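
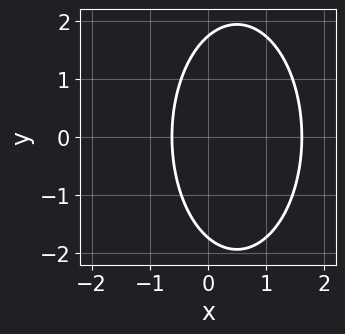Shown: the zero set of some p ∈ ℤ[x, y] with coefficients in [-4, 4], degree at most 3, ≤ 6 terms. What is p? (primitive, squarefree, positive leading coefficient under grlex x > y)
The degree is 2 — the shape is more complex than any degree-1 curve.
Symmetries: mirror symmetry y ↦ −y ⇒ only even powers of y.
The integer polynomial consistent with all of this is the stated p.

3*x^2 + y^2 - 3*x - 3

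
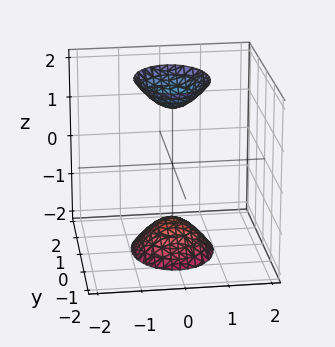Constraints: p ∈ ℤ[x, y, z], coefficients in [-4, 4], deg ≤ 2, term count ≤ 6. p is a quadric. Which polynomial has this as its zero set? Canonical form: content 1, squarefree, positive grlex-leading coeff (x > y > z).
3*x^2 + 2*y^2 - z^2 + 2

The picture has 2 separate pieces. They look like related sheets of one shape, so recover p as a whole.
The degree is 2 — two separate bowl-shaped sheets opening away from each other; a quadric.
Symmetries: mirror symmetry y ↦ −y ⇒ only even powers of y; the x ↦ −x reflection is a symmetry, so x appears only in even powers; the z ↦ −z reflection is a symmetry, so z appears only in even powers.
Checking where it meets the axes: the surface avoids every integer x-axis point in the box; it misses every integer gridline on the y-axis.
Together with the visible shape, these determine p as stated.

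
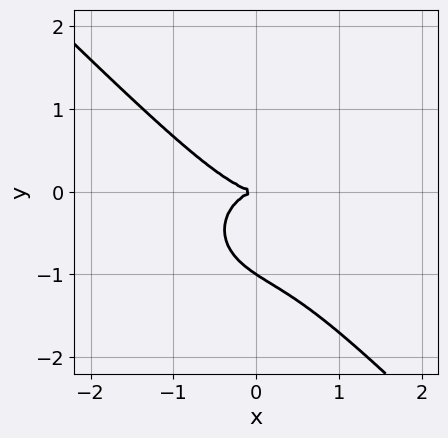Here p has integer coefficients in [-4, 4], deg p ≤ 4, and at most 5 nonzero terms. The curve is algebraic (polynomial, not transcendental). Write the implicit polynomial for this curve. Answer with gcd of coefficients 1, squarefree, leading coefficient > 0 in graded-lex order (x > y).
2*x^3 + x^2*y + 2*x*y^2 + 3*y^3 + 3*y^2

(a) The degree is 3 — no degree-2 curve has this shape.
(b) From the visible intercepts: it meets the x-axis at x = 0 (among the integer gridlines); the y-axis gridline crossings are at y ∈ {-1, 0}.
(c) Putting this together gives p.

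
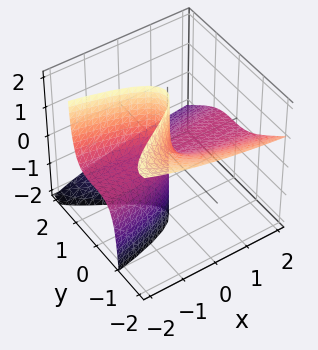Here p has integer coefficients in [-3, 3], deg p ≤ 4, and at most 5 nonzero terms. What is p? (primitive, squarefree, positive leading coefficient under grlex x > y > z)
2*y^3 + 3*y^2*z + 2*x*z

First, the degree is 3 — the shape is more complex than any degree-2 surface.
Then, observable constraints: it meets the y-axis at y = 0 (among the integer gridlines); the visible z-axis segment lies entirely on the surface; every point of the x-axis in the box is on the surface.
Finally, solving for integer coefficients yields p as stated.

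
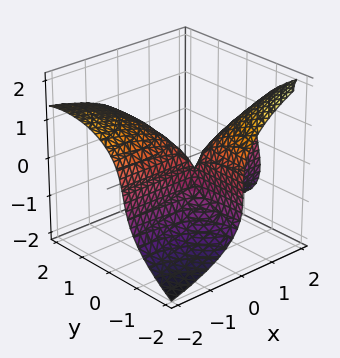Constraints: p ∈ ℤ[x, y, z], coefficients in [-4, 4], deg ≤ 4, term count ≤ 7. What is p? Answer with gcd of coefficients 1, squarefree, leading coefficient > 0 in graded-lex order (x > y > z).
Degree: a generic line meets the surface in up to 3 points, so deg p = 3.
From the visible intercepts: it meets the x-axis at x = 0 (among the integer gridlines); it meets the z-axis at z = 0 (among the integer gridlines); the visible y-axis segment lies entirely on the surface.
Assembling these constraints gives the stated polynomial.

x*y^2 - 2*z^3 - 3*x*y + x*z - 2*x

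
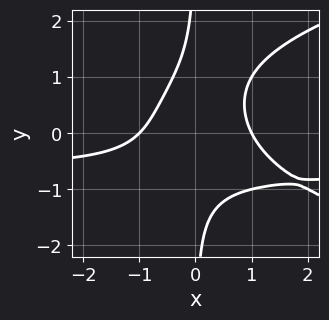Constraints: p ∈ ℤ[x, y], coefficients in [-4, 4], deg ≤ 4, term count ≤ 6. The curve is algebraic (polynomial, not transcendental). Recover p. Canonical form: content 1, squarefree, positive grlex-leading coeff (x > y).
(a) Degree: a generic line meets the curve in up to 4 points, so deg p = 4.
(b) Reading off the gridlines: the x-axis gridline crossings are at x ∈ {-1, 1}; the curve avoids every integer y-axis point in the box.
(c) These observations pin down the coefficients.

2*x*y^3 - 3*x^2*y - 2*x^2 + x*y + 2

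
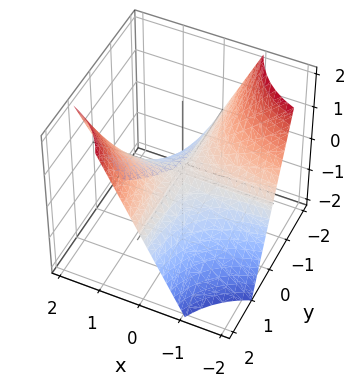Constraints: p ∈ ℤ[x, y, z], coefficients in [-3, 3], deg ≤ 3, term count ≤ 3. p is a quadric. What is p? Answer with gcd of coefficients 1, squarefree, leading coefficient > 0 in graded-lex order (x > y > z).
x*y - z

1. Degree: a hyperbolic paraboloid; a quadric, so deg p = 2.
2. Checking where it meets the axes: every point of the y-axis in the box is on the surface; it meets the z-axis at z = 0 (among the integer gridlines); the visible x-axis segment lies entirely on the surface.
3. These observations pin down the coefficients.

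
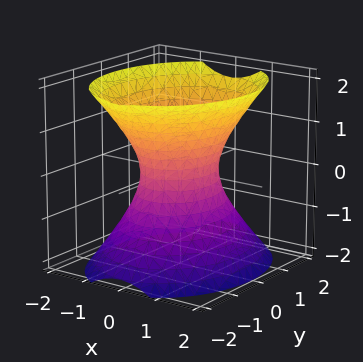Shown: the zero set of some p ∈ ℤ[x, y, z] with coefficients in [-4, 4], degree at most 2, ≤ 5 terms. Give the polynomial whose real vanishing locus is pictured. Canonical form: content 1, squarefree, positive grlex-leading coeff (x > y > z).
deg p = 2.
Symmetries: the x ↦ −x reflection is a symmetry, so x appears only in even powers; the y ↦ −y reflection is a symmetry, so y appears only in even powers; it's symmetric under z → −z, forcing even powers of z.
Against the integer gridlines: it misses every integer gridline on the z-axis; the y-axis gridline crossings are at y ∈ {-1, 1}.
Fitting integer coefficients to these (and the overall shape) gives p.

3*x^2 + 2*y^2 - 2*z^2 - 2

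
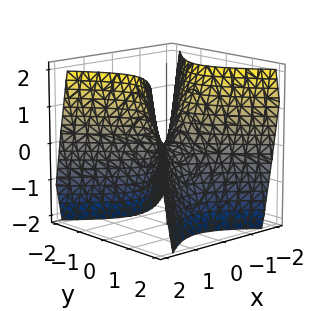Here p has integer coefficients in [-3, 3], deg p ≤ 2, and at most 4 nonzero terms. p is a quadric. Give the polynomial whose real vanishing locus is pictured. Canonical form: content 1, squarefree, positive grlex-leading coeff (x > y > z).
3*x^2 - 3*y^2 - 2*z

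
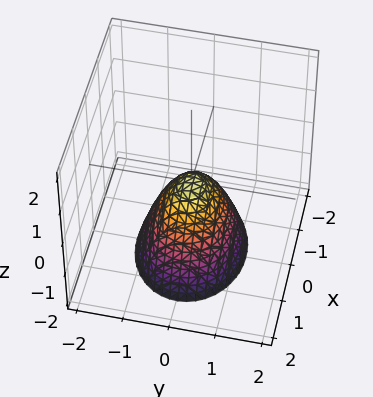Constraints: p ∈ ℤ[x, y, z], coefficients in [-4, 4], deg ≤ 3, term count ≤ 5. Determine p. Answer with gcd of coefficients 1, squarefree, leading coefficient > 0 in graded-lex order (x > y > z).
2*x^2 + 3*y^2 + 2*z

1. deg p = 2.
2. Symmetries: mirror symmetry x ↦ −x ⇒ only even powers of x; the y ↦ −y reflection is a symmetry, so y appears only in even powers.
3. From the visible intercepts: it meets the z-axis at z = 0 (among the integer gridlines); one x-axis crossing is at x = 0; it crosses the y-axis at the gridline y = 0.
4. These observations pin down the coefficients.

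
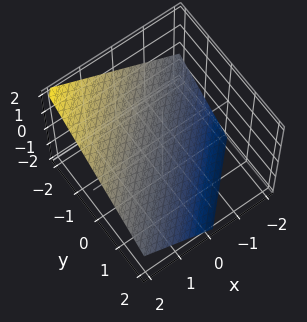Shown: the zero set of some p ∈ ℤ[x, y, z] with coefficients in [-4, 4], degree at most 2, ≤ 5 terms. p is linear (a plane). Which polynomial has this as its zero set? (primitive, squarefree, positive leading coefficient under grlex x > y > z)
1. deg p = 1.
2. Checking where it meets the axes: it crosses the y-axis at the gridline y = -1; it crosses the x-axis at the gridline x = 1.
3. Fitting integer coefficients to these (and the overall shape) gives p.

2*x - 2*y - 3*z - 2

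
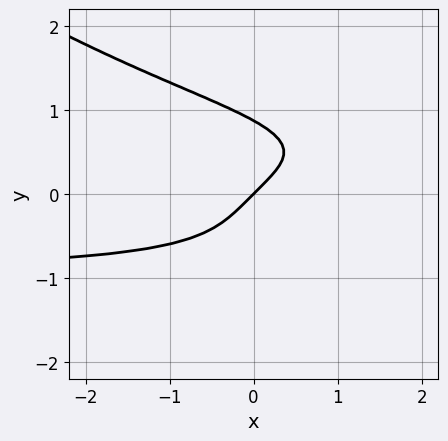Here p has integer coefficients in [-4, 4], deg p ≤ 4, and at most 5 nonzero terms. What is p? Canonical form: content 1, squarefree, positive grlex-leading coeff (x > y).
First, degree: a generic line meets the curve in up to 4 points, so deg p = 4.
Then, checking where it meets the axes: one y-axis crossing is at y = 0; one x-axis crossing is at x = 0.
Finally, solving for integer coefficients yields p as stated.

2*x*y^3 + 3*y^4 + 2*x - 2*y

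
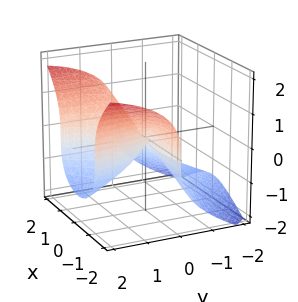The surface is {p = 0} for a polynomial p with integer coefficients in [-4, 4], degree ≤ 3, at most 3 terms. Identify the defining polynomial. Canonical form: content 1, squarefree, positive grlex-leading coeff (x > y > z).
3*x^2*y - 3*z^3 - 2*y^2

(a) Degree: the shape is more complex than any degree-2 surface, so deg p = 3.
(b) Against the integer gridlines: one z-axis crossing is at z = 0; every point of the x-axis in the box is on the surface.
(c) Solving for integer coefficients yields p as stated.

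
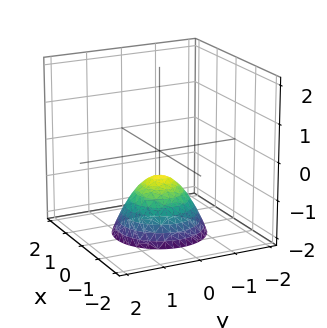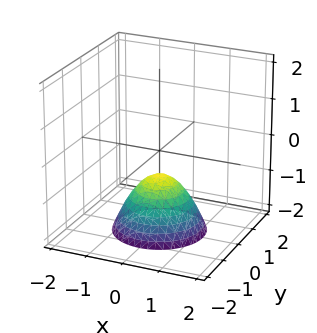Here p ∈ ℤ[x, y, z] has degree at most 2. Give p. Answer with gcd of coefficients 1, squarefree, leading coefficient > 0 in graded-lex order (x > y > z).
First, deg p = 2. The shape is more complex than any degree-1 surface.
Then, by symmetry, the surface is invariant under rotation about z: p = q(x² + y², z).
Then, from the axis intercepts and sections: a circular section at z = -1 has radius between 0 and 1; it misses every integer gridline on the y-axis; no x-intercept at any integer in the box.
Finally, together with the visible shape, these determine p as stated.

3*x^2 + 3*y^2 + 3*z + 2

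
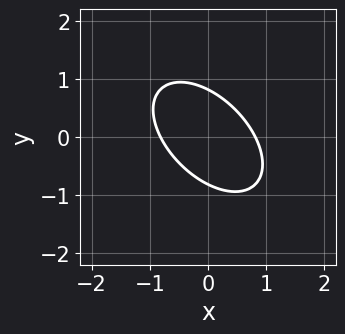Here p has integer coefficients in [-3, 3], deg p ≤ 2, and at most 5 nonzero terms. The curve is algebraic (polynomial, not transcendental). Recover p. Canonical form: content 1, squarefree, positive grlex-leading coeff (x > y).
3*x^2 + 3*x*y + 3*y^2 - 2

First, the degree is 2 — a generic line meets the curve in up to 2 points.
Finally, putting this together gives p.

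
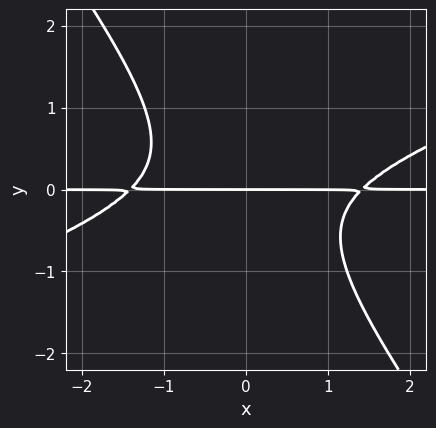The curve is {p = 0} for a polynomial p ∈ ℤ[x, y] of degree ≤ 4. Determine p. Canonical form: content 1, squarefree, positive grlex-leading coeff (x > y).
(a) Degree: no degree-2 curve has this shape, so deg p = 3.
(b) Against the integer gridlines: one y-axis crossing is at y = 0; the visible x-axis segment lies entirely on the curve.
(c) Assembling these constraints gives the stated polynomial.

x^2*y - 2*x*y^2 - 2*y^3 - 2*y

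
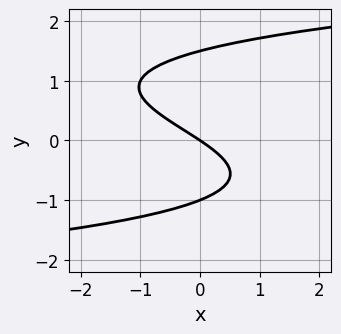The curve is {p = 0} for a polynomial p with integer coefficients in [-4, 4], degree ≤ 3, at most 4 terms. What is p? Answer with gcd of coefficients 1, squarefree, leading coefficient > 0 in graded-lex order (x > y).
deg p = 3. The shape is more complex than any degree-2 curve.
Observable constraints: one x-axis crossing is at x = 0; among the integer gridlines, it crosses the y-axis at y ∈ {-1, 0}.
Together with the visible shape, these determine p as stated.

2*y^3 - y^2 - 2*x - 3*y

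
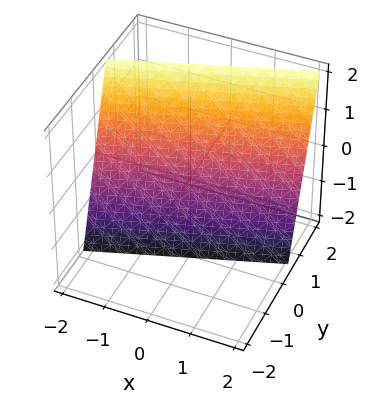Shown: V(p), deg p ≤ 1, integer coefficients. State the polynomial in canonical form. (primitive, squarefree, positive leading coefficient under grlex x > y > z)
x - 3*y + z + 2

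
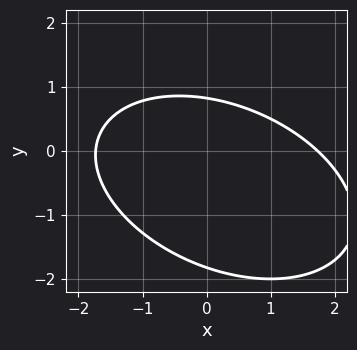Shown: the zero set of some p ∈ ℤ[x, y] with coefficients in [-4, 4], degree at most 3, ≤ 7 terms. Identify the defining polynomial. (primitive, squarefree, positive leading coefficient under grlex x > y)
x^2 + x*y + 2*y^2 + 2*y - 3

(a) The degree is 2 — the shape is more complex than any degree-1 curve.
(b) Solving for integer coefficients yields p as stated.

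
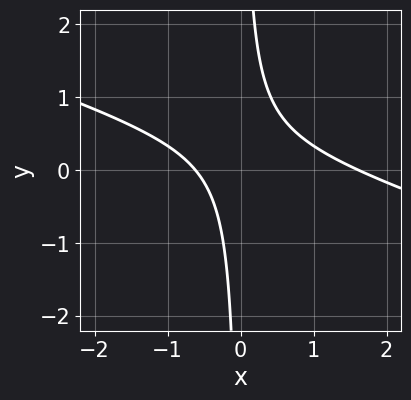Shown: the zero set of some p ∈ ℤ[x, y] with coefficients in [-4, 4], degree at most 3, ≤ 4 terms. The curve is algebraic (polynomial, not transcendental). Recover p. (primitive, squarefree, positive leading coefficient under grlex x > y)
x^2 + 3*x*y - x - 1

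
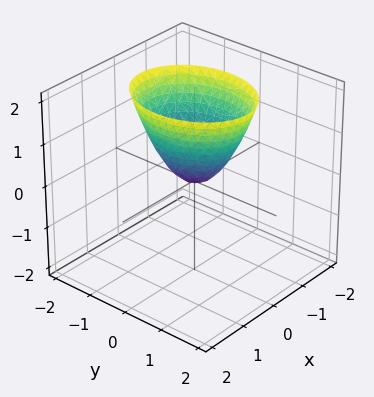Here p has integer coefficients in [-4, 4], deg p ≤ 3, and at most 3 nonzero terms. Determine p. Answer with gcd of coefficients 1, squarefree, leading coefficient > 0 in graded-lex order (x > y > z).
The degree is 2 — a paraboloid; a quadric.
Symmetries: mirror symmetry x ↦ −x ⇒ only even powers of x; the y ↦ −y reflection is a symmetry, so y appears only in even powers.
From the axis intercepts and sections: it crosses the x-axis at the gridline x = 0; it meets the y-axis at y = 0 (among the integer gridlines); one z-axis crossing is at z = 0.
Solving for integer coefficients yields p as stated.

3*x^2 + 2*y^2 - 2*z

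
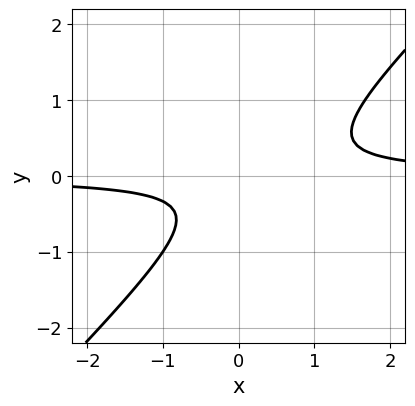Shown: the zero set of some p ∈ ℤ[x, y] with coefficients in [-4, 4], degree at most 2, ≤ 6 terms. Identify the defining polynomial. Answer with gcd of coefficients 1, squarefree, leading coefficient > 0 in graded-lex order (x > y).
3*x*y - 3*y^2 - y - 1

(a) deg p = 2. The shape is more complex than any degree-1 curve.
(b) From the visible intercepts: it misses every integer gridline on the x-axis; no y-intercept at any integer in the box.
(c) These observations pin down the coefficients.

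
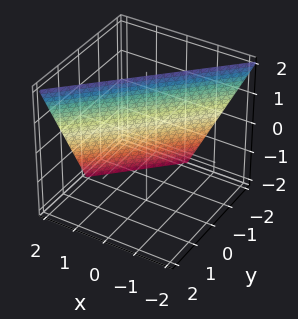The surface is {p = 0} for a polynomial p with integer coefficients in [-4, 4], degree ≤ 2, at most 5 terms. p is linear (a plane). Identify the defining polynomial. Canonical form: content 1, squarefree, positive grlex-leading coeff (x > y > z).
2*x - 2*y + z - 2

The degree is 1 — every cross-section is a straight line — this is a plane.
Against the integer gridlines: it crosses the z-axis at the gridline z = 2; it meets the y-axis at y = -1 (among the integer gridlines); it crosses the x-axis at the gridline x = 1.
Fitting integer coefficients to these (and the overall shape) gives p.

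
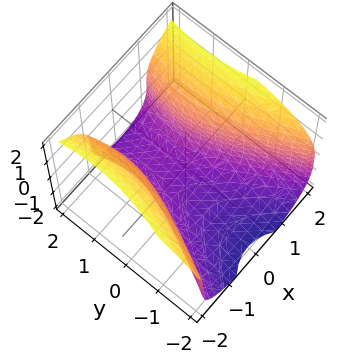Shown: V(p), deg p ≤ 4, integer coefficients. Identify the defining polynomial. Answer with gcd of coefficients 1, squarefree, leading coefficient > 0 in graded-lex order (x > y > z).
z^3 - 3*x^2 + y^2 - 2*y + 3

deg p = 3. The shape is more complex than any degree-2 surface.
Against the integer gridlines: the x-axis gridline crossings are at x ∈ {-1, 1}; it misses every integer gridline on the y-axis.
Together with the visible shape, these determine p as stated.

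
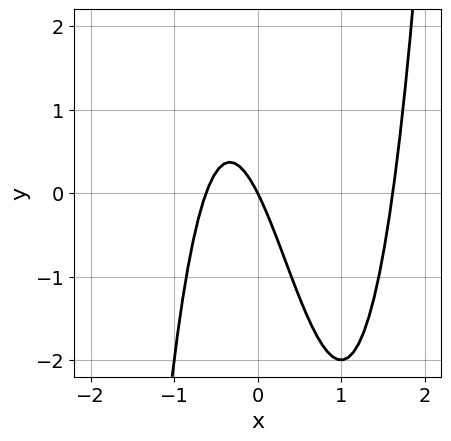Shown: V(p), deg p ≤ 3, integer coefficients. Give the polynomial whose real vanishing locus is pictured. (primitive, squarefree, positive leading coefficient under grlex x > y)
2*x^3 - 2*x^2 - 2*x - y

(a) Degree: a generic line meets the curve in up to 3 points, so deg p = 3.
(b) Reading off the gridlines: it meets the x-axis at x = 0 (among the integer gridlines); it crosses the y-axis at the gridline y = 0.
(c) Together with the visible shape, these determine p as stated.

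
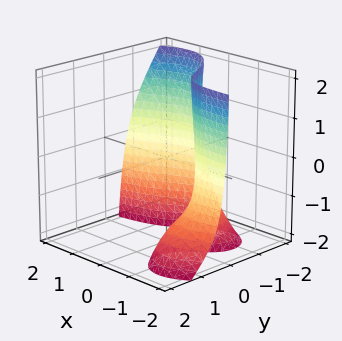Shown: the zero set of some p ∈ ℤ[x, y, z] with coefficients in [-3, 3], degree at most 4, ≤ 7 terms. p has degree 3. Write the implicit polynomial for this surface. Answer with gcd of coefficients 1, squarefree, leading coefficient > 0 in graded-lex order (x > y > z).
2*x^2*y - 2*x*y*z + y^3 + 2*x + 2

(a) Degree: a generic line meets the surface in up to 3 points, so deg p = 3.
(b) Reading off the gridlines: the surface avoids every integer z-axis point in the box; it meets the x-axis at x = -1 (among the integer gridlines).
(c) Assembling these constraints gives the stated polynomial.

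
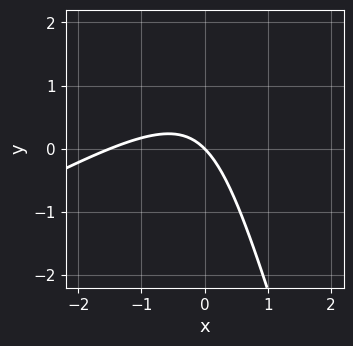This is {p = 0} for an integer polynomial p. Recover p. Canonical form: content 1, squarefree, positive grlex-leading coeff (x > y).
1. The degree is 2 — the shape is more complex than any degree-1 curve.
2. Observable constraints: it meets the x-axis at x = 0 (among the integer gridlines); one y-axis crossing is at y = 0.
3. Putting this together gives p.

2*x^2 - 3*x*y - y^2 + 3*x + 3*y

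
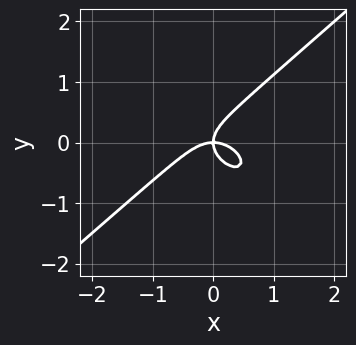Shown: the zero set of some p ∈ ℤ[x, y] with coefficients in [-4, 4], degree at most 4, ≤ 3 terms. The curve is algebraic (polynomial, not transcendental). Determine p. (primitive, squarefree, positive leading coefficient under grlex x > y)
2*x^3 - 3*y^3 + 2*x*y

First, deg p = 3. No degree-2 curve has this shape.
Then, from the axis intercepts and sections: it crosses the x-axis at the gridline x = 0; it crosses the y-axis at the gridline y = 0.
Finally, assembling these constraints gives the stated polynomial.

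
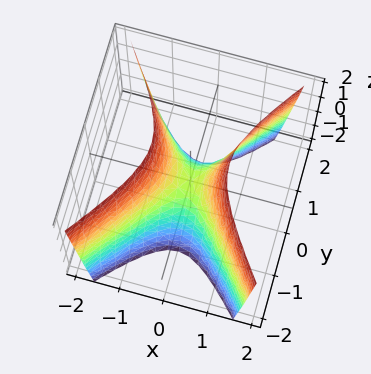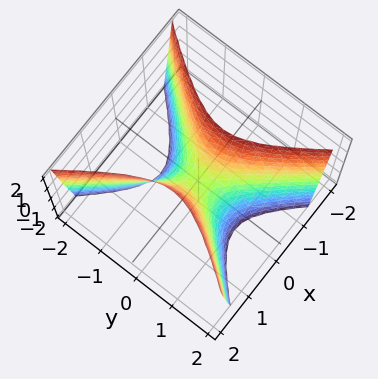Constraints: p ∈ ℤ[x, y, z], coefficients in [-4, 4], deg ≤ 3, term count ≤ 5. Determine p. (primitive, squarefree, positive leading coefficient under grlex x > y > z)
1. The degree is 2 — a hyperbolic paraboloid; a quadric.
2. Symmetries: it's symmetric under y → −y, forcing even powers of y; the x ↦ −x reflection is a symmetry, so x appears only in even powers.
3. From the axis intercepts and sections: one x-axis crossing is at x = 0; it crosses the z-axis at the gridline z = 0; it meets the y-axis at y = 0 (among the integer gridlines).
4. Assembling these constraints gives the stated polynomial.

3*x^2 - 2*y^2 - z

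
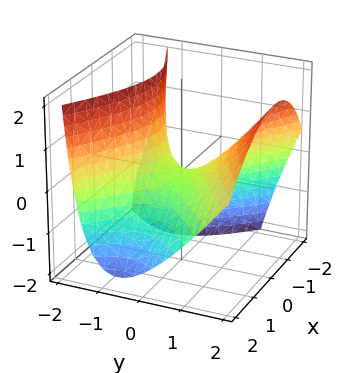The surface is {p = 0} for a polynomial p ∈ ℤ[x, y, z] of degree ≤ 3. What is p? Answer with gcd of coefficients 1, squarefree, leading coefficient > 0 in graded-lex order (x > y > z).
2*x^2 + x*z - 3*y^2 + 2*y*z + 3*z

First, degree: a generic line meets the surface in up to 2 points, so deg p = 2.
Then, reading off the gridlines: it crosses the y-axis at the gridline y = 0; it meets the z-axis at z = 0 (among the integer gridlines); it meets the x-axis at x = 0 (among the integer gridlines).
Finally, the integer polynomial consistent with all of this is the stated p.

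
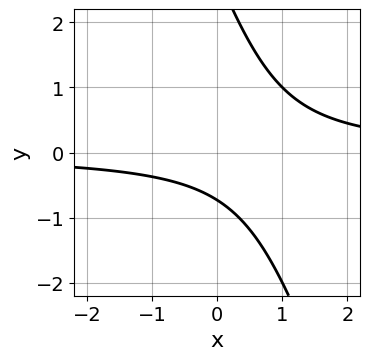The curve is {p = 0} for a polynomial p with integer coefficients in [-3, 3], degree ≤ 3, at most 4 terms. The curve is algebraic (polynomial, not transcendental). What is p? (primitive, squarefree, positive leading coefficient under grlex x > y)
3*x*y + y^2 - 2*y - 2

First, degree: no degree-1 curve has this shape, so deg p = 2.
Next, from the visible intercepts: it misses every integer gridline on the x-axis.
Finally, the integer polynomial consistent with all of this is the stated p.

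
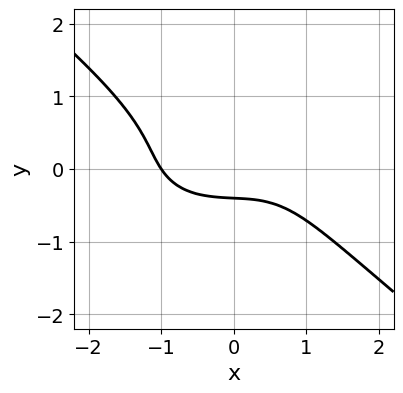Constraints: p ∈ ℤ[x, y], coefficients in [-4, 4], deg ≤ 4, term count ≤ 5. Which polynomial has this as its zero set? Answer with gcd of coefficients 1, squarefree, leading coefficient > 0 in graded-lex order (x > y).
1. Degree: the shape is more complex than any degree-2 curve, so deg p = 3.
2. Against the integer gridlines: it crosses the x-axis at the gridline x = -1.
3. Fitting integer coefficients to these (and the overall shape) gives p.

x^3 + x*y^2 + 3*y^3 + 2*y + 1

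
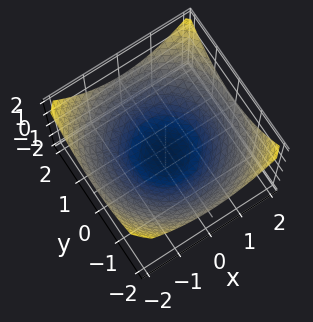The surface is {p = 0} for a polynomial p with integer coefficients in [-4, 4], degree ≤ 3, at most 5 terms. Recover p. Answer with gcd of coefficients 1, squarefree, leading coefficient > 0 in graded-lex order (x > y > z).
x^2 + y^2 - 3*z - 2

(a) The degree is 2 — a generic line meets the surface in up to 2 points.
(b) By symmetry, the z-axis is an axis of rotation, so x and y enter only as x² + y².
(c) Reading off the gridlines: a circular section at z = 0 has radius between 1 and 2.
(d) The integer polynomial consistent with all of this is the stated p.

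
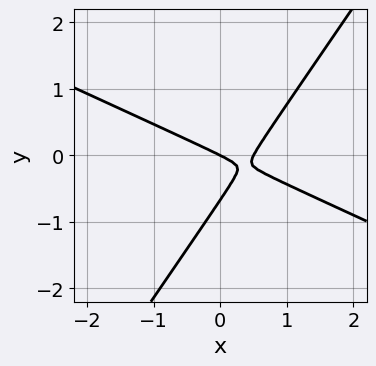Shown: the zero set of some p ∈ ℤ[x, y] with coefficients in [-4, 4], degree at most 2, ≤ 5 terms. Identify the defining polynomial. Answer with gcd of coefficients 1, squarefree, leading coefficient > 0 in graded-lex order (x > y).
Degree: the shape is more complex than any degree-1 curve, so deg p = 2.
From the visible intercepts: it crosses the x-axis at the gridline x = 0; one y-axis crossing is at y = 0.
Putting this together gives p.

2*x^2 + 3*x*y - 3*y^2 - x - 2*y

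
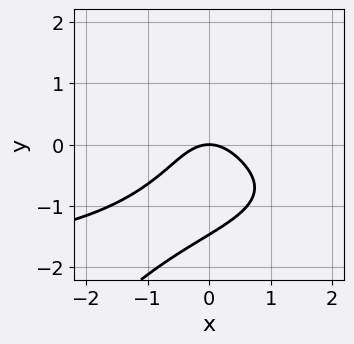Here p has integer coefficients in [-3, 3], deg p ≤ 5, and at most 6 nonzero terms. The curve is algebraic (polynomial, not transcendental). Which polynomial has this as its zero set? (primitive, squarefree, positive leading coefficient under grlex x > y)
x*y^3 - y^4 - y^3 - x^2 - y

The degree is 4 — a generic line meets the curve in up to 4 points.
Against the integer gridlines: one x-axis crossing is at x = 0; it crosses the y-axis at the gridline y = 0.
The integer polynomial consistent with all of this is the stated p.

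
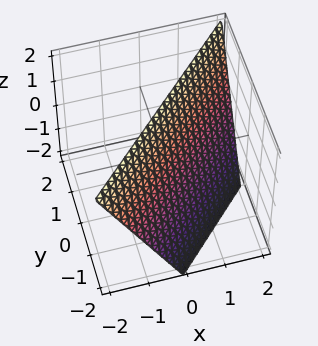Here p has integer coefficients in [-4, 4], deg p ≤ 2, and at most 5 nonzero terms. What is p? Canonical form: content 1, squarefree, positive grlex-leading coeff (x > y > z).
The degree is 1 — the surface is flat (a plane).
Against the integer gridlines: it crosses the x-axis at the gridline x = 1; one y-axis crossing is at y = -1; it meets the z-axis at z = 2 (among the integer gridlines).
These observations pin down the coefficients.

2*x - 2*y + z - 2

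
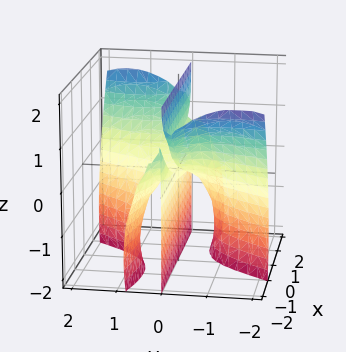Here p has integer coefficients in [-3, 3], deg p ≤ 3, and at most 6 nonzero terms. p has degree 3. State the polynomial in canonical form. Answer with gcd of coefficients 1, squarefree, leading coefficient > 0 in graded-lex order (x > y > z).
x^2*y + 3*x*y^2 - 2*y^3 - y*z^2 - 3*y*z

First, degree: a generic line meets the surface in up to 3 points, so deg p = 3.
Next, from the axis intercepts and sections: every point of the x-axis in the box is on the surface; it meets the y-axis at y = 0 (among the integer gridlines); every point of the z-axis in the box is on the surface.
Finally, assembling these constraints gives the stated polynomial.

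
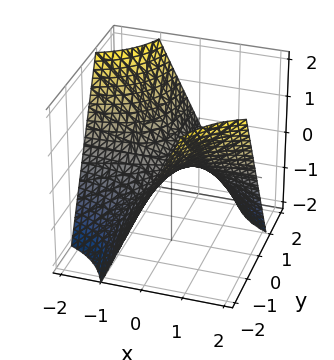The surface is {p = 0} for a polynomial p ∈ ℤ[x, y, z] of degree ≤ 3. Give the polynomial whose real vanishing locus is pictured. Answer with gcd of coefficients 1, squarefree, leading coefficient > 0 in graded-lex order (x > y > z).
1. deg p = 2. A hyperbolic paraboloid; a quadric.
2. Observable constraints: it meets the z-axis at z = 0 (among the integer gridlines); every point of the x-axis in the box is on the surface; the visible y-axis segment lies entirely on the surface.
3. Together with the visible shape, these determine p as stated.

x*y + z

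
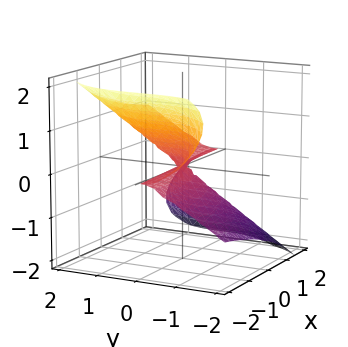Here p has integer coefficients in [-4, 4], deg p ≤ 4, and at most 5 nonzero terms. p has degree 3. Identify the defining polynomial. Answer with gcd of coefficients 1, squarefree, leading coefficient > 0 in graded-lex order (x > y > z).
(a) Degree: no degree-2 surface has this shape, so deg p = 3.
(b) Reading off the gridlines: one y-axis crossing is at y = 0; every point of the x-axis in the box is on the surface.
(c) Matching integer coefficients to the picture gives p.

3*x*z^2 - y^3 + 3*z^3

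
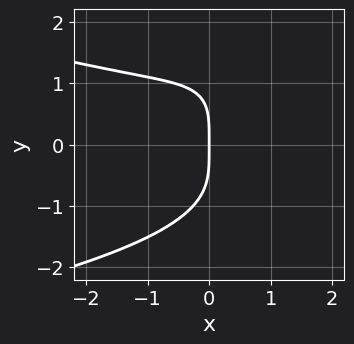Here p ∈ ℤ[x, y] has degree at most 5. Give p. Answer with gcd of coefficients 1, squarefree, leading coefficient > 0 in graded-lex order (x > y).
(a) Degree: a generic line meets the curve in up to 4 points, so deg p = 4.
(b) Checking where it meets the axes: it meets the x-axis at x = 0 (among the integer gridlines); it crosses the y-axis at the gridline y = 0.
(c) Assembling these constraints gives the stated polynomial.

x^2*y^2 - x*y^3 + y^4 + x^3 + 3*x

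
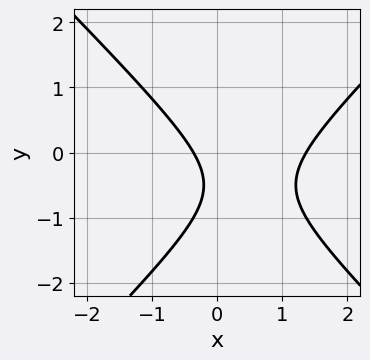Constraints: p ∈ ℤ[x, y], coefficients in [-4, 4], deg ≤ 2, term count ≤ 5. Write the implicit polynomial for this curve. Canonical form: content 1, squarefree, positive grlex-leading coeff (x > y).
2*x^2 - 2*y^2 - 2*x - 2*y - 1

deg p = 2.
From the axis intercepts and sections: the curve avoids every integer y-axis point in the box.
Together with the visible shape, these determine p as stated.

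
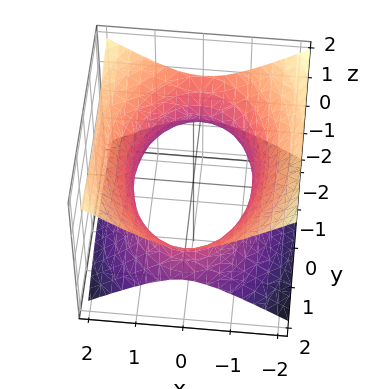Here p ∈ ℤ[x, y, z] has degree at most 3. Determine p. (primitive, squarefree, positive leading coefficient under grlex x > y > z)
1. The degree is 2 — one connected sheet with a waist; a quadric.
2. Symmetries: the x ↦ −x reflection is a symmetry, so x appears only in even powers; it's symmetric under z → −z, forcing even powers of z; mirror symmetry y ↦ −y ⇒ only even powers of y.
3. From the visible intercepts: it misses every integer gridline on the z-axis.
4. Assembling these constraints gives the stated polynomial.

2*x^2 + y^2 - 3*z^2 - 3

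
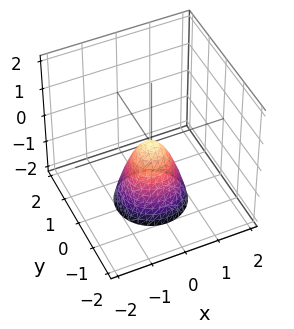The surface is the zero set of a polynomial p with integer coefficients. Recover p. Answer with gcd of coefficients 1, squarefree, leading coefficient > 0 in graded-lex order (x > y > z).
2*x^2 + 2*y^2 + z

First, the degree is 2 — a paraboloid; a quadric.
Then, by symmetry, the surface is invariant under rotation about z: p = q(x² + y², z).
Then, observable constraints: one z-axis crossing is at z = 0; it meets the x-axis at x = 0 (among the integer gridlines); it crosses the y-axis at the gridline y = 0; a circular section at z = -2 has radius exactly 1.
Finally, fitting integer coefficients to these (and the overall shape) gives p.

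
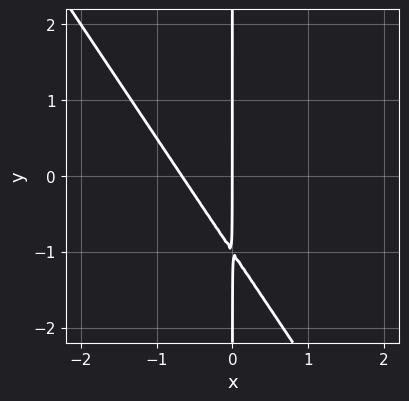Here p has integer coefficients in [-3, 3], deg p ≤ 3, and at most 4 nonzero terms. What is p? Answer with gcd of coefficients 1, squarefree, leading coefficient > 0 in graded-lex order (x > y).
3*x^2 + 2*x*y + 2*x

1. deg p = 2. No degree-1 curve has this shape.
2. Against the integer gridlines: the visible y-axis segment lies entirely on the curve; it meets the x-axis at x = 0 (among the integer gridlines).
3. Together with the visible shape, these determine p as stated.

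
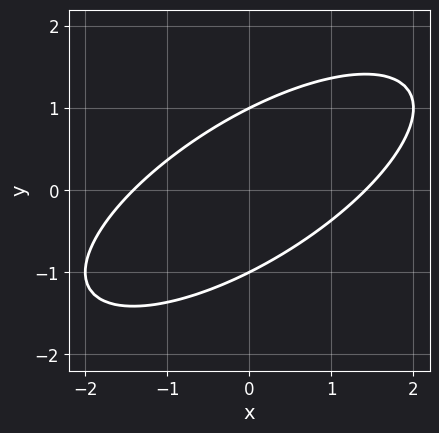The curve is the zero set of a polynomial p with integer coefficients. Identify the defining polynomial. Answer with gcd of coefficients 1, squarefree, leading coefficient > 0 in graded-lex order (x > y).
1. The degree is 2 — a generic line meets the curve in up to 2 points.
2. Reading off the gridlines: among the integer gridlines, it crosses the y-axis at y ∈ {-1, 1}.
3. Fitting integer coefficients to these (and the overall shape) gives p.

x^2 - 2*x*y + 2*y^2 - 2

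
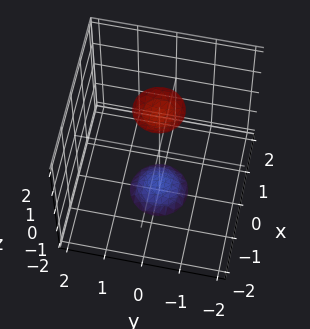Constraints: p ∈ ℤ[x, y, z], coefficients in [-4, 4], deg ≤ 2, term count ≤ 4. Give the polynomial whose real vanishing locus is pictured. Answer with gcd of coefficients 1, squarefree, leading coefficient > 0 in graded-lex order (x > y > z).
1. There are 2 components. Treating them together as one polynomial.
2. deg p = 2. No degree-1 surface has this shape.
3. Symmetry: the z-axis is an axis of rotation, so x and y enter only as x² + y².
4. Reading off the gridlines: a circular section at z = -2 has radius between 0 and 1; no x-intercept at any integer in the box.
5. Together with the visible shape, these determine p as stated.

3*x^2 + 3*y^2 - z^2 + 3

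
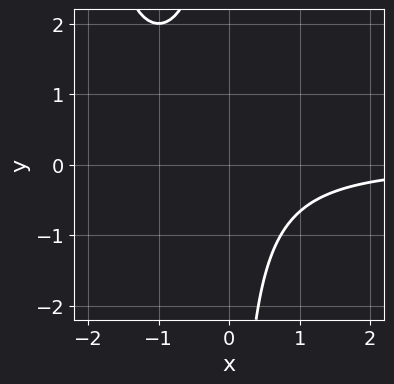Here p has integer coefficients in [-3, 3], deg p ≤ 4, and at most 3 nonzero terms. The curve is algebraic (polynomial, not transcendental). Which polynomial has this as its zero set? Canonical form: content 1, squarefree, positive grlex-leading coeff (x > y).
x^2*y + 2*x*y + 2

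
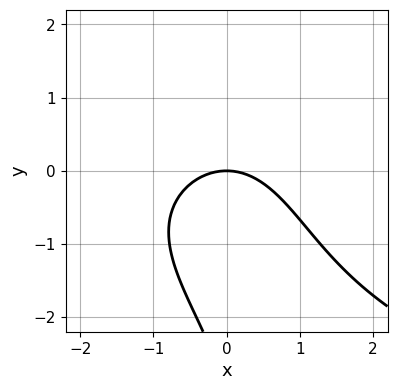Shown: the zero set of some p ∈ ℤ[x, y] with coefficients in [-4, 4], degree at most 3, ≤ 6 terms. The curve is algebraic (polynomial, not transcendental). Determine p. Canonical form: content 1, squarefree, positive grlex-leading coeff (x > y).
First, deg p = 3. No degree-2 curve has this shape.
Then, from the visible intercepts: it meets the y-axis at y = 0 (among the integer gridlines); it meets the x-axis at x = 0 (among the integer gridlines).
Finally, together with the visible shape, these determine p as stated.

x*y^2 - 2*x^2 - y^2 - 3*y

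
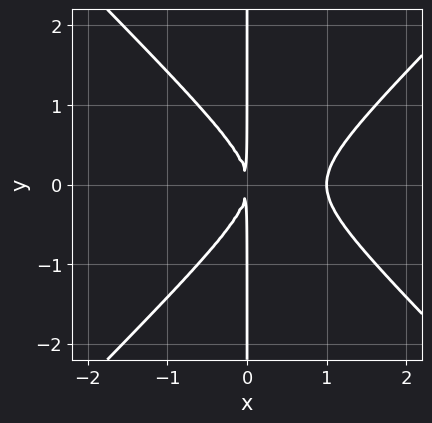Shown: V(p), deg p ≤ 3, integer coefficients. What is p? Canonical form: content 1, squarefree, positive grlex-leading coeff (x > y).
First, the degree is 3 — a generic line meets the curve in up to 3 points.
Then, symmetries: it's symmetric under y → −y, forcing even powers of y.
Next, observable constraints: the visible y-axis segment lies entirely on the curve; it meets the x-axis at x = 1 (among the integer gridlines).
Finally, solving for integer coefficients yields p as stated.

x^3 - x*y^2 - x^2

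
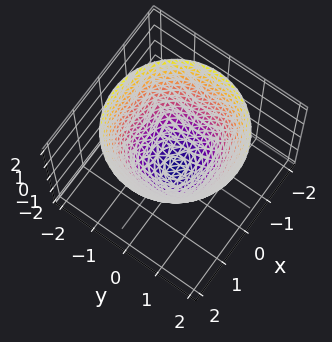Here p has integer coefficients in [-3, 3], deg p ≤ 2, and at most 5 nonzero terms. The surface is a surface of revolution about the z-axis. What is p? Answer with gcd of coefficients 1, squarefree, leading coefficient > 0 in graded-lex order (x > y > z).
First, deg p = 2. The shape is more complex than any degree-1 surface.
Next, symmetries: rotational symmetry about the z-axis ⇒ p depends on x, y only through x² + y².
Then, checking where it meets the axes: one z-axis crossing is at z = -1; the x-axis gridline crossings are at x ∈ {-1, 1}; the y-axis gridline crossings are at y ∈ {-1, 1}; a circular section at z = 0 has radius exactly 1.
Finally, the integer polynomial consistent with all of this is the stated p.

x^2 + y^2 - z - 1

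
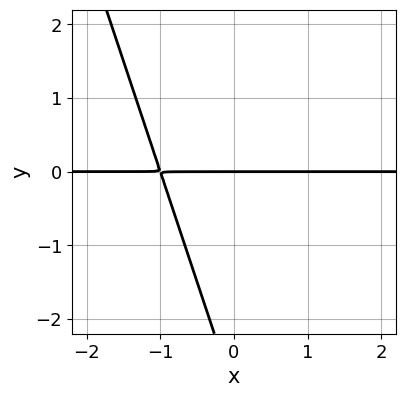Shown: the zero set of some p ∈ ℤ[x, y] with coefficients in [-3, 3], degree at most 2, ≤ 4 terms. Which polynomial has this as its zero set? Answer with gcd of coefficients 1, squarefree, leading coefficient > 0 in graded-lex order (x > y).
3*x*y + y^2 + 3*y

The degree is 2 — no degree-1 curve has this shape.
From the visible intercepts: one y-axis crossing is at y = 0; the visible x-axis segment lies entirely on the curve.
Solving for integer coefficients yields p as stated.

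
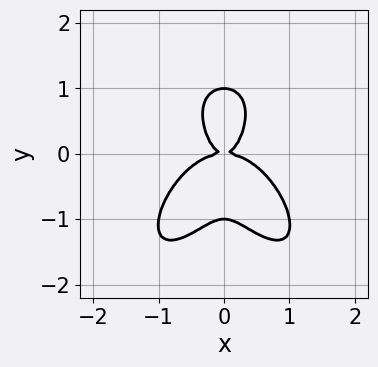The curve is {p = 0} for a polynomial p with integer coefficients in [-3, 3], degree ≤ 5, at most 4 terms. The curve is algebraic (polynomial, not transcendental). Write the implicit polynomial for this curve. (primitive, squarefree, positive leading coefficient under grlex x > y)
The degree is 4 — the shape is more complex than any degree-3 curve.
Symmetries: the x ↦ −x reflection is a symmetry, so x appears only in even powers.
From the axis intercepts and sections: the y-axis gridline crossings are at y ∈ {-1, 0, 1}; one x-axis crossing is at x = 0.
Assembling these constraints gives the stated polynomial.

3*x^4 + y^4 + 3*x^2*y - y^2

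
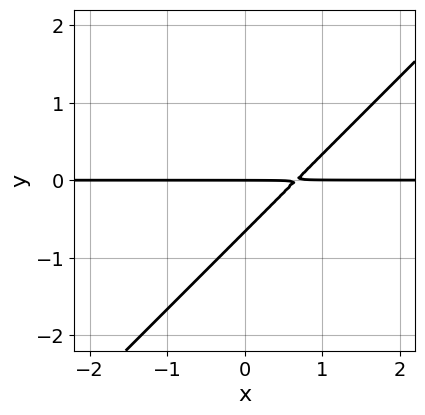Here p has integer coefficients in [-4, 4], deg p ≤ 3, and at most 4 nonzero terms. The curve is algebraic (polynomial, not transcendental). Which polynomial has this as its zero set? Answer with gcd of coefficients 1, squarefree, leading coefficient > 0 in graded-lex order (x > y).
3*x*y - 3*y^2 - 2*y

1. Degree: a generic line meets the curve in up to 2 points, so deg p = 2.
2. Checking where it meets the axes: one y-axis crossing is at y = 0; the visible x-axis segment lies entirely on the curve.
3. Putting this together gives p.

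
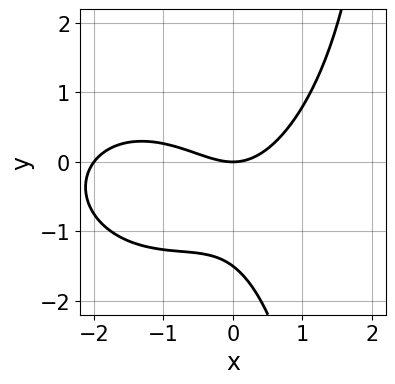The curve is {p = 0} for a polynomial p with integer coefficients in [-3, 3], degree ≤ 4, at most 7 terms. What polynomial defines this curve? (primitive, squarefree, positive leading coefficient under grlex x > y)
deg p = 3.
From the axis intercepts and sections: among the integer gridlines, it crosses the x-axis at x ∈ {-2, 0}; one y-axis crossing is at y = 0.
Solving for integer coefficients yields p as stated.

x^3 + x*y^2 + 2*x^2 - 2*y^2 - 3*y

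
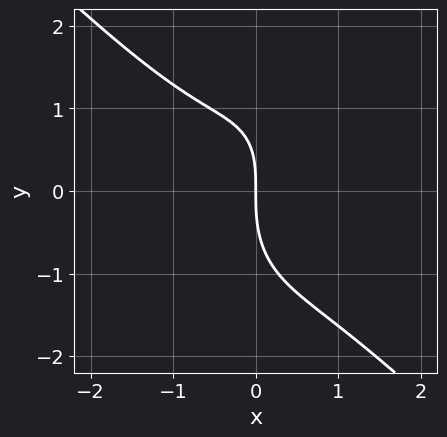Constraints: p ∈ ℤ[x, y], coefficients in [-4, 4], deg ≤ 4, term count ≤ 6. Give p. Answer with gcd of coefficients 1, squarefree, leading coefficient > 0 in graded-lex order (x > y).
(a) deg p = 3.
(b) Against the integer gridlines: one x-axis crossing is at x = 0; it meets the y-axis at y = 0 (among the integer gridlines).
(c) Assembling these constraints gives the stated polynomial.

3*x^3 + 2*x^2*y + y^3 - x*y + 3*x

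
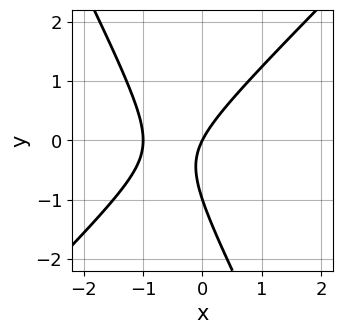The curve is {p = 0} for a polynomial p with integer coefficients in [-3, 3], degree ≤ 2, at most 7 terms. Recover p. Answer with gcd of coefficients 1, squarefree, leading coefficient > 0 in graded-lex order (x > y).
(a) deg p = 2.
(b) Against the integer gridlines: among the integer gridlines, it crosses the x-axis at x ∈ {-1, 0}; among the integer gridlines, it crosses the y-axis at y ∈ {-1, 0}.
(c) Solving for integer coefficients yields p as stated.

2*x^2 - x*y - y^2 + 2*x - y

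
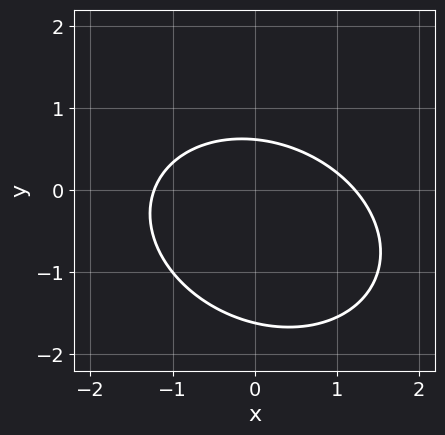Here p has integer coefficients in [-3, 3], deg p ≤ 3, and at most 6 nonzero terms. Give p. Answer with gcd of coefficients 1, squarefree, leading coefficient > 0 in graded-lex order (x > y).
2*x^2 + x*y + 3*y^2 + 3*y - 3

1. The degree is 2 — a generic line meets the curve in up to 2 points.
2. Matching integer coefficients to the picture gives p.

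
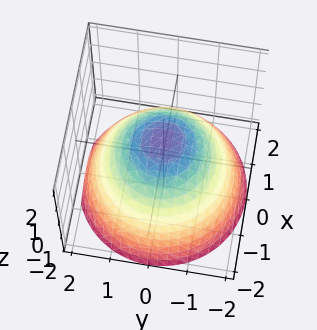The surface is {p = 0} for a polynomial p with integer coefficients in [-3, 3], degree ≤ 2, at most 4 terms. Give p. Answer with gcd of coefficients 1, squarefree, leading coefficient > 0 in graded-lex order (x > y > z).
2*x^2 + 2*y^2 + 3*z - 3

(a) deg p = 2.
(b) By symmetry, the surface is invariant under rotation about z: p = q(x² + y², z).
(c) Reading off the gridlines: a circular section at z = -1 has radius between 1 and 2; it crosses the z-axis at the gridline z = 1.
(d) These observations pin down the coefficients.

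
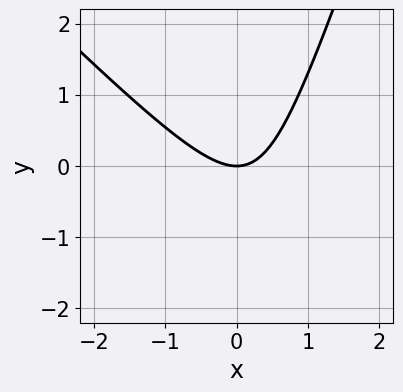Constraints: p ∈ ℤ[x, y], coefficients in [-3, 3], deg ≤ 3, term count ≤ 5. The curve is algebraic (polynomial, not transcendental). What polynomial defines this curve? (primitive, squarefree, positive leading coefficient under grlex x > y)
(a) The degree is 2 — no degree-1 curve has this shape.
(b) Checking where it meets the axes: it crosses the y-axis at the gridline y = 0; one x-axis crossing is at x = 0.
(c) Solving for integer coefficients yields p as stated.

3*x^2 + 2*x*y - y^2 - 3*y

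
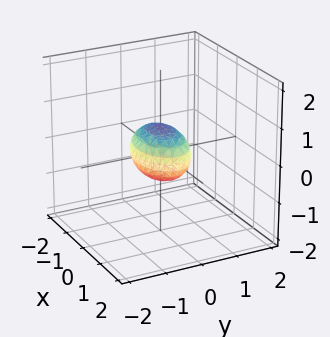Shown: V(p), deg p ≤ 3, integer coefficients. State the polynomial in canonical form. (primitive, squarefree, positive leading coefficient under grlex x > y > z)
x^2 + 2*y^2 + 2*z^2 - 1

First, the degree is 2 — bounded and convex; a quadric.
Next, symmetries: it's symmetric under x → −x, forcing even powers of x; mirror symmetry y ↦ −y ⇒ only even powers of y; mirror symmetry z ↦ −z ⇒ only even powers of z.
Then, observable constraints: among the integer gridlines, it crosses the x-axis at x ∈ {-1, 1}.
Finally, putting this together gives p.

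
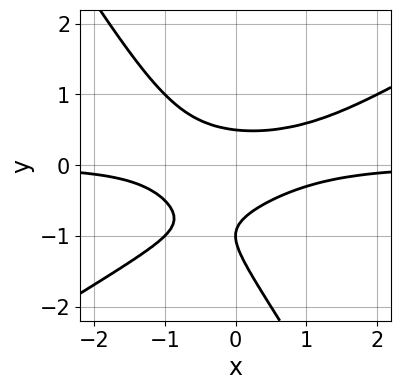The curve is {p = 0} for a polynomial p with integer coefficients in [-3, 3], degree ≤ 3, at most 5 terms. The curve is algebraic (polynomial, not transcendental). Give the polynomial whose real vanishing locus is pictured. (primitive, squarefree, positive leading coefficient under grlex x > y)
1. Degree: the shape is more complex than any degree-2 curve, so deg p = 3.
2. Checking where it meets the axes: no x-intercept at any integer in the box; it meets the y-axis at y = -1 (among the integer gridlines).
3. Matching integer coefficients to the picture gives p.

2*x^2*y - 2*x*y^2 - 2*y^3 - 3*y^2 + 1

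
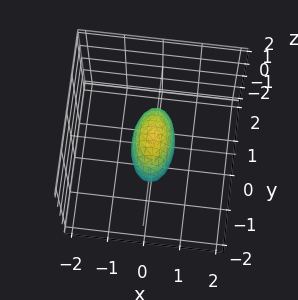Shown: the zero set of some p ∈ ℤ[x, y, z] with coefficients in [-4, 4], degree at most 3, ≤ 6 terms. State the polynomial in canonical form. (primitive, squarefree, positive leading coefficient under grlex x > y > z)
3*x^2 + y^2 + z^2 - 1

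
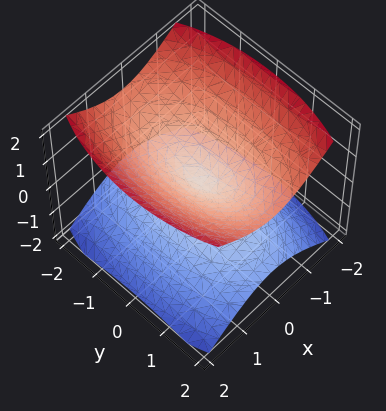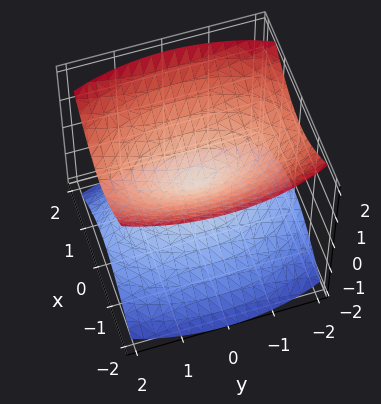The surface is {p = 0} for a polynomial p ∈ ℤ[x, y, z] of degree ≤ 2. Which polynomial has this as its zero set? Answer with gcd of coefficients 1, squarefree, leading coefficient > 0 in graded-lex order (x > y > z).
(a) The picture has 2 separate pieces. Treating them together as one polynomial.
(b) The degree is 2 — a double cone through the origin; a quadric.
(c) Symmetries: mirror symmetry x ↦ −x ⇒ only even powers of x; the z ↦ −z reflection is a symmetry, so z appears only in even powers; the y ↦ −y reflection is a symmetry, so y appears only in even powers.
(d) From the visible intercepts: it meets the y-axis at y = 0 (among the integer gridlines); it meets the z-axis at z = 0 (among the integer gridlines); it crosses the x-axis at the gridline x = 0.
(e) These observations pin down the coefficients.

3*x^2 + y^2 - 3*z^2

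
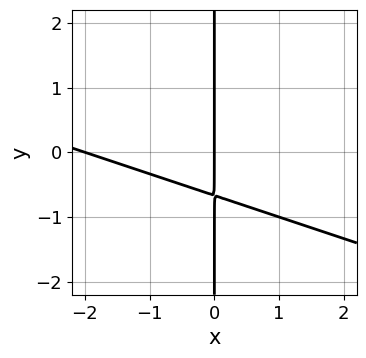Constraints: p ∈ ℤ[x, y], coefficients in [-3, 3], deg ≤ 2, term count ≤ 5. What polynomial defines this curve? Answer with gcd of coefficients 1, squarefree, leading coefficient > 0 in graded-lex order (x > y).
x^2 + 3*x*y + 2*x

First, the degree is 2 — the shape is more complex than any degree-1 curve.
Next, observable constraints: among the integer gridlines, it crosses the x-axis at x ∈ {-2, 0}; the visible y-axis segment lies entirely on the curve.
Finally, together with the visible shape, these determine p as stated.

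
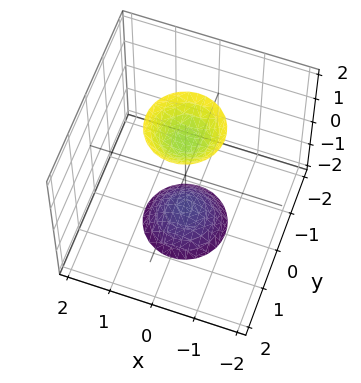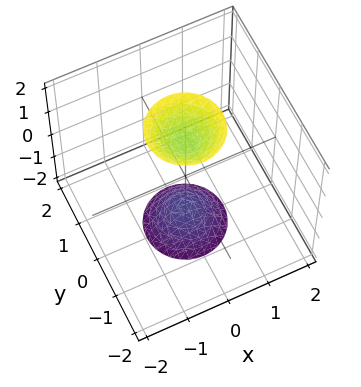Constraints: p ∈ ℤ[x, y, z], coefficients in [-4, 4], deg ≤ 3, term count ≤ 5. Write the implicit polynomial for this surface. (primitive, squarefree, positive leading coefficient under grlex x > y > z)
1. The picture has 2 separate pieces. They look like related sheets of one shape, so recover p as a whole.
2. Degree: two sheets facing apart; a quadric, so deg p = 2.
3. Symmetries: rotational symmetry about the z-axis ⇒ p depends on x, y only through x² + y²; mirror symmetry z ↦ −z ⇒ only even powers of z.
4. Observable constraints: it misses every integer gridline on the x-axis; a circular section at z = -2 has radius between 0 and 1; the surface avoids every integer y-axis point in the box.
5. Matching integer coefficients to the picture gives p.

3*x^2 + 3*y^2 - z^2 + 2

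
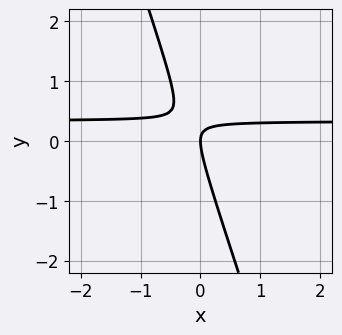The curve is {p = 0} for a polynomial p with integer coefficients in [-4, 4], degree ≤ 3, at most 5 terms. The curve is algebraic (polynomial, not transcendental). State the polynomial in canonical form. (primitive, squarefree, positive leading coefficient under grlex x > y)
3*x*y + y^2 - x

(a) The degree is 2 — the shape is more complex than any degree-1 curve.
(b) From the axis intercepts and sections: one x-axis crossing is at x = 0; it crosses the y-axis at the gridline y = 0.
(c) Fitting integer coefficients to these (and the overall shape) gives p.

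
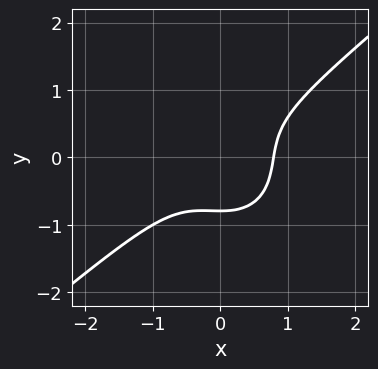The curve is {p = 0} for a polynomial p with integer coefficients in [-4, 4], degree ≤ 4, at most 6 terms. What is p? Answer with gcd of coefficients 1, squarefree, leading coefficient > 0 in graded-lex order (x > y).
1. The degree is 3 — no degree-2 curve has this shape.
2. Putting this together gives p.

2*x^3 - x^2*y - 2*y^3 - 1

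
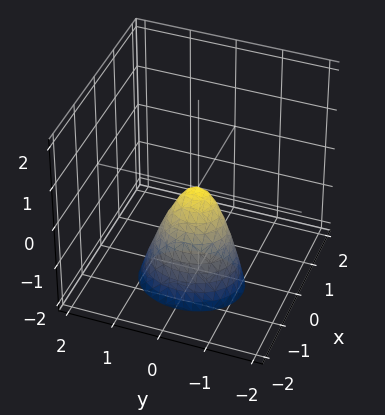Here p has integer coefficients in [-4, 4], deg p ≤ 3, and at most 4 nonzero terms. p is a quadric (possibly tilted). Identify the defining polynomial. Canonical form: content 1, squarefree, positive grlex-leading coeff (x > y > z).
3*x^2 - x*z + 2*y^2 + z

Degree: a generic line meets the surface in up to 2 points, so deg p = 2.
From the axis intercepts and sections: it meets the x-axis at x = 0 (among the integer gridlines); it meets the z-axis at z = 0 (among the integer gridlines).
Solving for integer coefficients yields p as stated.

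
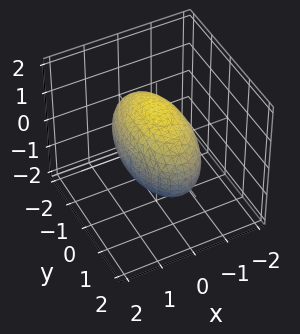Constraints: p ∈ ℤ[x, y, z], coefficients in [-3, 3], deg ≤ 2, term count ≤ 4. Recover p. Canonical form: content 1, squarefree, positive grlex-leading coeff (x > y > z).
First, deg p = 2. Bounded and convex; a quadric.
Next, symmetries: it's symmetric under z → −z, forcing even powers of z; the y ↦ −y reflection is a symmetry, so y appears only in even powers; it's symmetric under x → −x, forcing even powers of x.
Then, checking where it meets the axes: among the integer gridlines, it crosses the x-axis at x ∈ {-1, 1}.
Finally, putting this together gives p.

3*x^2 + y^2 + 2*z^2 - 3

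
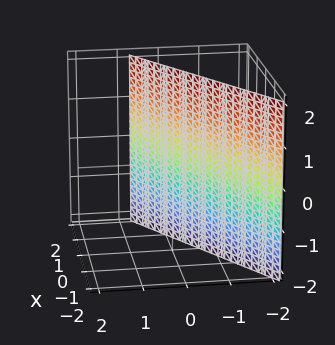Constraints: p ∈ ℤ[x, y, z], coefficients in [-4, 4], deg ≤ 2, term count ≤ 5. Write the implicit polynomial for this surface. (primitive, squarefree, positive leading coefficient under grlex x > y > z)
2*x - 3*y - 2

(a) deg p = 1. The surface is flat (a plane).
(b) Checking where it meets the axes: it crosses the x-axis at the gridline x = 1; the surface avoids every integer z-axis point in the box.
(c) Solving for integer coefficients yields p as stated.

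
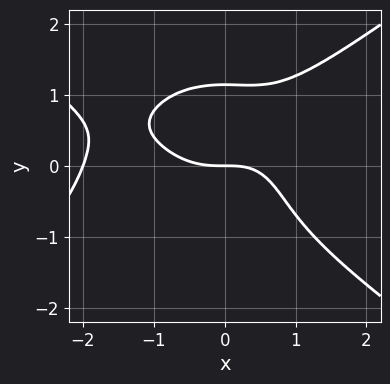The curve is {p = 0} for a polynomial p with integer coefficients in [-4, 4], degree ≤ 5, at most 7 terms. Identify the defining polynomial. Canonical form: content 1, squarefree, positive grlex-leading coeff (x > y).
x^4 - x^2*y^2 - 2*y^4 + 2*x^3 + 3*y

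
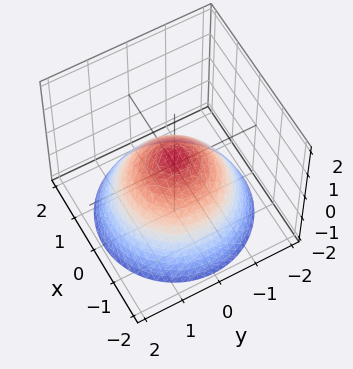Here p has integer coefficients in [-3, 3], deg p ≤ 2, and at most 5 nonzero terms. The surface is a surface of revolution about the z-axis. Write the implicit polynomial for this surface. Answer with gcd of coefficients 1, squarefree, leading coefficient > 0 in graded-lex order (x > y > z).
The degree is 2 — the shape is more complex than any degree-1 surface.
Symmetry: the surface is invariant under rotation about z: p = q(x² + y², z).
Reading off the gridlines: a circular section at z = -1 has radius between 1 and 2.
Together with the visible shape, these determine p as stated.

2*x^2 + 2*y^2 + 3*z - 1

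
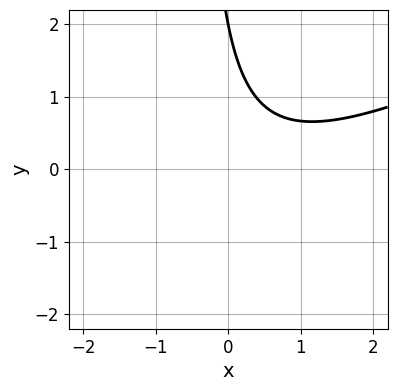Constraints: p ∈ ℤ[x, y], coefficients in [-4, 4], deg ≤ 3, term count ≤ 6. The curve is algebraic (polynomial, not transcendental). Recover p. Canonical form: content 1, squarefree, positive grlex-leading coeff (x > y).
1. deg p = 2.
2. Checking where it meets the axes: one y-axis crossing is at y = 2; the curve avoids every integer x-axis point in the box.
3. The integer polynomial consistent with all of this is the stated p.

x^2 - 2*x*y - x - y + 2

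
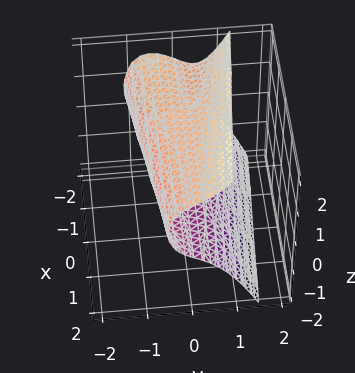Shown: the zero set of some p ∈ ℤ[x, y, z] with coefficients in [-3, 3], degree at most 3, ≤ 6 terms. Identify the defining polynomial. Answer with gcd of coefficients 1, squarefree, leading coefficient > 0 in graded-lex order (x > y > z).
The degree is 3 — a generic line meets the surface in up to 3 points.
From the visible intercepts: it misses every integer gridline on the x-axis.
Solving for integer coefficients yields p as stated.

3*y^3 + x*y - 2*z^2 + 2*z + 1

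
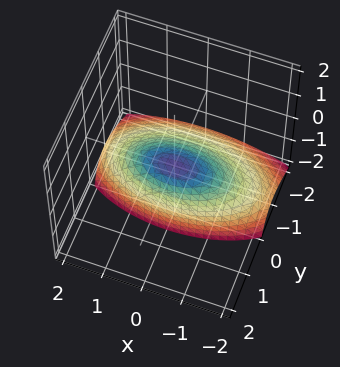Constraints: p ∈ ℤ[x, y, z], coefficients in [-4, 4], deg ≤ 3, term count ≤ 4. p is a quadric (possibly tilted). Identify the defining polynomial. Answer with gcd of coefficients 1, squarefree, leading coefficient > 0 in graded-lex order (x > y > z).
deg p = 2. A generic line meets the surface in up to 2 points.
Against the integer gridlines: it meets the x-axis at x = 0 (among the integer gridlines); it meets the z-axis at z = 0 (among the integer gridlines); one y-axis crossing is at y = 0.
Assembling these constraints gives the stated polynomial.

x^2 + 3*y^2 - 3*y*z + 2*z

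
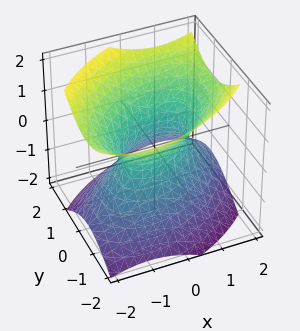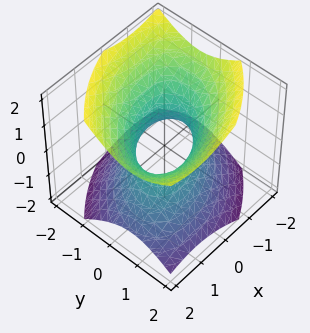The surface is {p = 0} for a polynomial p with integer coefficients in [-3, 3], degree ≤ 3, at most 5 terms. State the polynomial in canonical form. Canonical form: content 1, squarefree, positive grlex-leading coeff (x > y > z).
2*x^2 - 2*x*y + 3*y^2 - 3*z^2 - 2

First, deg p = 2. A generic line meets the surface in up to 2 points.
Next, from the axis intercepts and sections: the x-axis gridline crossings are at x ∈ {-1, 1}; it misses every integer gridline on the z-axis.
Finally, matching integer coefficients to the picture gives p.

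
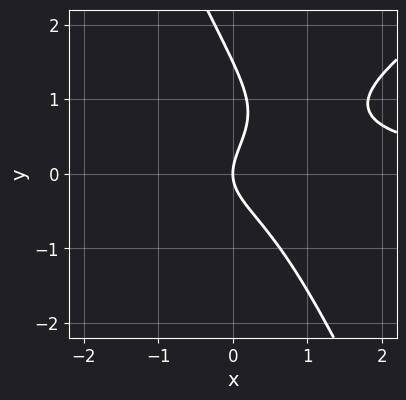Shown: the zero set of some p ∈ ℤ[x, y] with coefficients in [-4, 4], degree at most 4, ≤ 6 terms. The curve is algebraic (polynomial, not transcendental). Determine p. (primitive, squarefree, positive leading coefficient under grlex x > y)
1. Degree: a generic line meets the curve in up to 3 points, so deg p = 3.
2. Observable constraints: it meets the y-axis at y = 0 (among the integer gridlines); it meets the x-axis at x = 0 (among the integer gridlines).
3. These observations pin down the coefficients.

3*x^2*y - 3*x*y^2 - 2*y^3 + 3*y^2 - 3*x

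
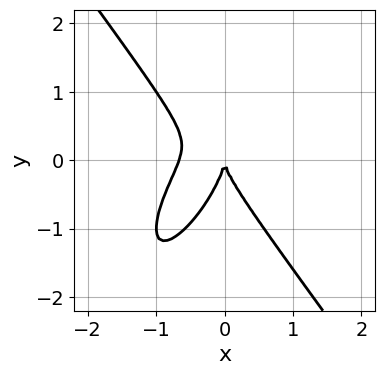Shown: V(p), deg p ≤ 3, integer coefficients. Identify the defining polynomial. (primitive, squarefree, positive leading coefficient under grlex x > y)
First, deg p = 3. A generic line meets the curve in up to 3 points.
Next, from the visible intercepts: it crosses the y-axis at the gridline y = 0; it crosses the x-axis at the gridline x = 0.
Finally, these observations pin down the coefficients.

3*x^3 - x^2*y - x*y^2 + y^3 + 2*x^2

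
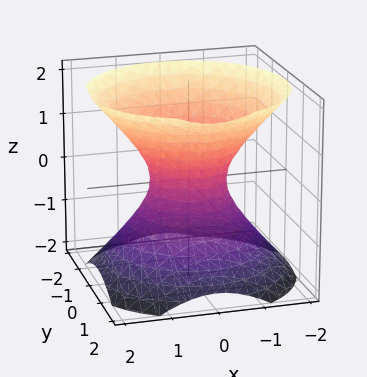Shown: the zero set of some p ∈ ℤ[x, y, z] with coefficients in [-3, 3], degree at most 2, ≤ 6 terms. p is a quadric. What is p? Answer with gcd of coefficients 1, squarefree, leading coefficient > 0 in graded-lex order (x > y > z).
3*x^2 + 3*y^2 - 3*z^2 - 2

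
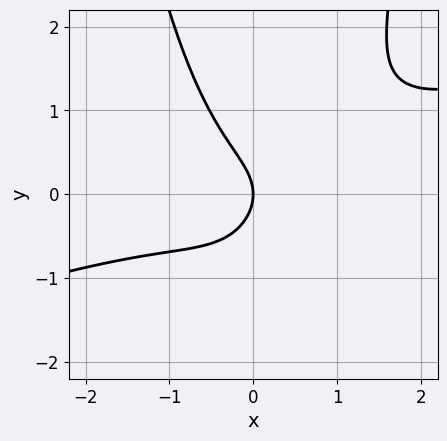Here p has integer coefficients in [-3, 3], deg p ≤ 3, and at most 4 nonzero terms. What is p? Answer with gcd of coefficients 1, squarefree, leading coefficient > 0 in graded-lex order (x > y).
1. deg p = 3. The shape is more complex than any degree-2 curve.
2. Observable constraints: it meets the y-axis at y = 0 (among the integer gridlines); it meets the x-axis at x = 0 (among the integer gridlines).
3. The integer polynomial consistent with all of this is the stated p.

x^3 - 3*x^2*y + 2*y^2 + 2*x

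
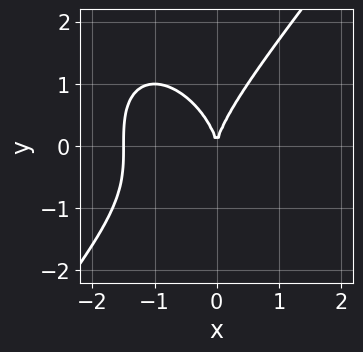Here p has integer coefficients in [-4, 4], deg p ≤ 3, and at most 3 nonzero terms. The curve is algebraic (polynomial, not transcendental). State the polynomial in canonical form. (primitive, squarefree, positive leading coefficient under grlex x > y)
(a) deg p = 3. The shape is more complex than any degree-2 curve.
(b) Checking where it meets the axes: one x-axis crossing is at x = 0; one y-axis crossing is at y = 0.
(c) Solving for integer coefficients yields p as stated.

2*x^3 - y^3 + 3*x^2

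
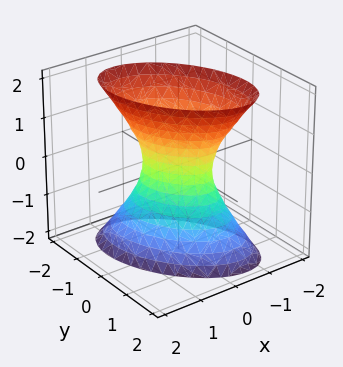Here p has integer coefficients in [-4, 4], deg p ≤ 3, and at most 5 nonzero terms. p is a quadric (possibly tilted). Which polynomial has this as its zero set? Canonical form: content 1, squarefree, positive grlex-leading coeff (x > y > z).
3*x^2 + 2*x*y + 2*y^2 - z^2 - 1

First, the degree is 2 — a generic line meets the surface in up to 2 points.
Then, reading off the gridlines: it misses every integer gridline on the z-axis.
Finally, these observations pin down the coefficients.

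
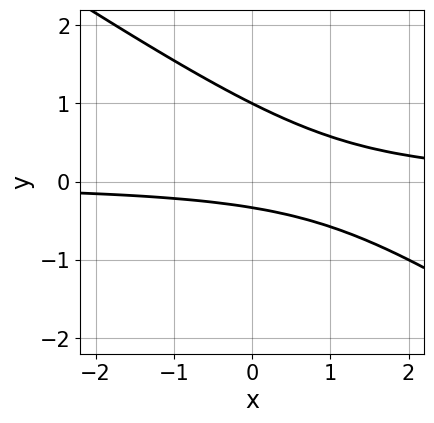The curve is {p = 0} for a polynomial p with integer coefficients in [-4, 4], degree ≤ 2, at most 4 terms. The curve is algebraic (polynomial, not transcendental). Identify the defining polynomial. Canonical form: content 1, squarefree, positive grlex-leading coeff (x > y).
1. The degree is 2 — a generic line meets the curve in up to 2 points.
2. From the axis intercepts and sections: no x-intercept at any integer in the box; it crosses the y-axis at the gridline y = 1.
3. Matching integer coefficients to the picture gives p.

2*x*y + 3*y^2 - 2*y - 1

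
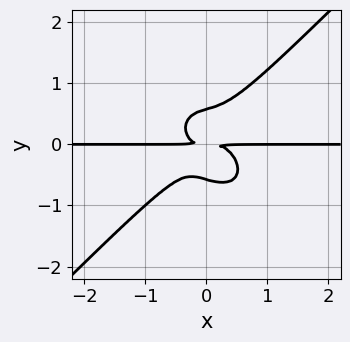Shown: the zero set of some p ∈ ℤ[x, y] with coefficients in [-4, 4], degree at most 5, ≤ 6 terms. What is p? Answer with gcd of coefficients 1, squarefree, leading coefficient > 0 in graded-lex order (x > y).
3*x^3*y - 3*y^4 + x*y^2 + y^2

1. Degree: no degree-3 curve has this shape, so deg p = 4.
2. Observable constraints: the visible x-axis segment lies entirely on the curve.
3. Together with the visible shape, these determine p as stated.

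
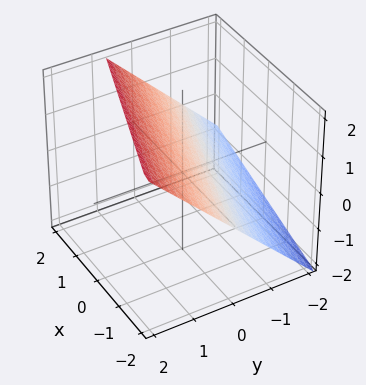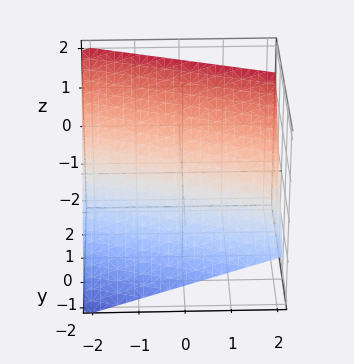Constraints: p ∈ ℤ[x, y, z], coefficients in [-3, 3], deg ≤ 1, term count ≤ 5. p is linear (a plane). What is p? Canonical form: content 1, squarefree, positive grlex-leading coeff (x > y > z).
x + 3*y - 3*z + 2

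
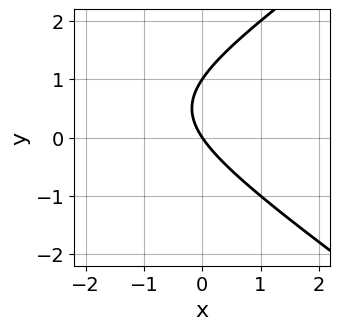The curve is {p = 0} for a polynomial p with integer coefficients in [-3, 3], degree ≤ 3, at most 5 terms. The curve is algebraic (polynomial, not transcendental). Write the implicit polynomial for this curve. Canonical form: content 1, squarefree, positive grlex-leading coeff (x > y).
x^2 - 2*y^2 + 3*x + 2*y

The degree is 2 — no degree-1 curve has this shape.
Against the integer gridlines: among the integer gridlines, it crosses the y-axis at y ∈ {0, 1}; one x-axis crossing is at x = 0.
Assembling these constraints gives the stated polynomial.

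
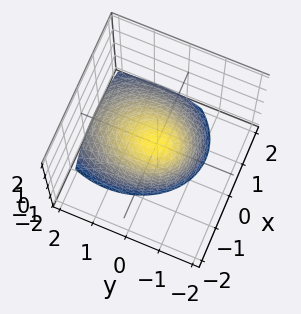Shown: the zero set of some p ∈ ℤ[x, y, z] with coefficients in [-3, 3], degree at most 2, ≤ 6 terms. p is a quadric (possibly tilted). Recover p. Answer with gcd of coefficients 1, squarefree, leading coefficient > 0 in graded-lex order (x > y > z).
(a) Degree: the shape is more complex than any degree-1 surface, so deg p = 2.
(b) From the visible intercepts: one z-axis crossing is at z = 0; it meets the x-axis at x = 0 (among the integer gridlines).
(c) Putting this together gives p.

3*x^2 + 2*x*z + 2*y^2 + 2*y*z + 3*z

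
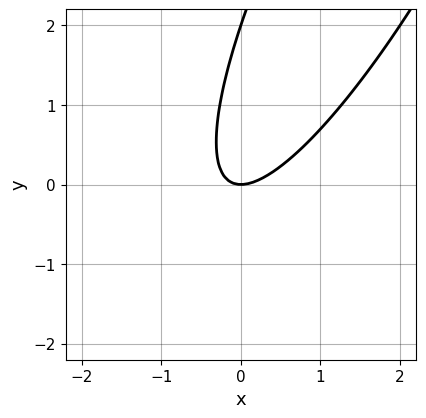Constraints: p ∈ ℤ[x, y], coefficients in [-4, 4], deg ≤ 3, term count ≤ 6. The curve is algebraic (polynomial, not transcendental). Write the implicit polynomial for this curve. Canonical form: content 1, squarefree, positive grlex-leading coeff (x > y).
3*x^2 - 3*x*y + y^2 - 2*y

(a) Degree: the shape is more complex than any degree-1 curve, so deg p = 2.
(b) Checking where it meets the axes: it crosses the x-axis at the gridline x = 0; the y-axis gridline crossings are at y ∈ {0, 2}.
(c) Solving for integer coefficients yields p as stated.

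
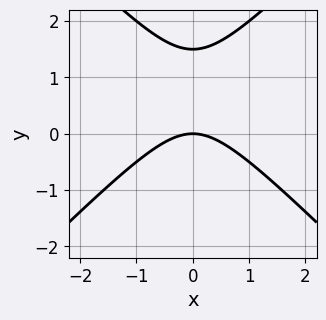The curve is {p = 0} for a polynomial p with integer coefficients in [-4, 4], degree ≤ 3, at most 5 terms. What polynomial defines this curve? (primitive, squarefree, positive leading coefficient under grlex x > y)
2*x^2 - 2*y^2 + 3*y

The degree is 2 — the shape is more complex than any degree-1 curve.
Symmetries: mirror symmetry x ↦ −x ⇒ only even powers of x.
Checking where it meets the axes: it crosses the y-axis at the gridline y = 0; one x-axis crossing is at x = 0.
Fitting integer coefficients to these (and the overall shape) gives p.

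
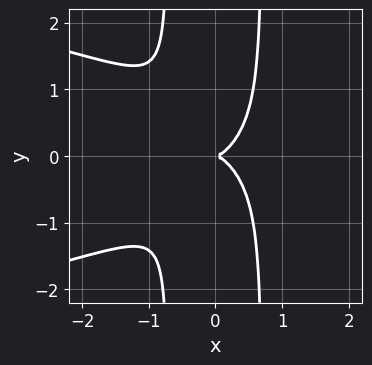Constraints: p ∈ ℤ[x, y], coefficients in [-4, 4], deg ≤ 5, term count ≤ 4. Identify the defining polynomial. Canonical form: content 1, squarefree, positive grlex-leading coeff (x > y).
2*x^2*y^2 + 2*x^3 - y^2

First, deg p = 4.
Then, symmetries: it's symmetric under y → −y, forcing even powers of y.
Next, from the visible intercepts: it crosses the x-axis at the gridline x = 0; it meets the y-axis at y = 0 (among the integer gridlines).
Finally, assembling these constraints gives the stated polynomial.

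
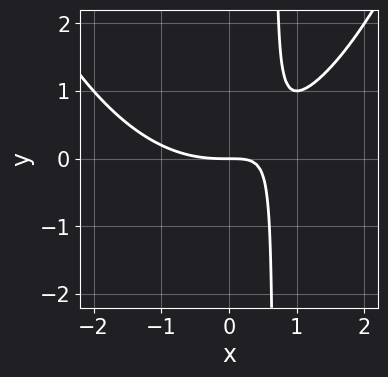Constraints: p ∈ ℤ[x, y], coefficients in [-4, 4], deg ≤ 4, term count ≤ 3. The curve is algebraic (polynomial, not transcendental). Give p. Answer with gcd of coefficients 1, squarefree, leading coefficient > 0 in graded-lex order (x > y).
x^3 - 3*x*y + 2*y

1. deg p = 3. A generic line meets the curve in up to 3 points.
2. From the axis intercepts and sections: it crosses the y-axis at the gridline y = 0; it crosses the x-axis at the gridline x = 0.
3. The integer polynomial consistent with all of this is the stated p.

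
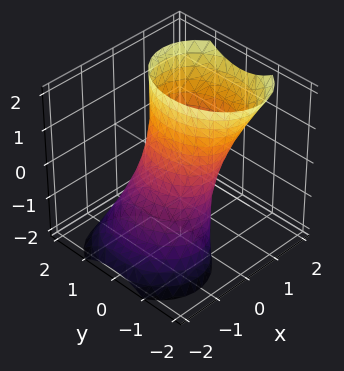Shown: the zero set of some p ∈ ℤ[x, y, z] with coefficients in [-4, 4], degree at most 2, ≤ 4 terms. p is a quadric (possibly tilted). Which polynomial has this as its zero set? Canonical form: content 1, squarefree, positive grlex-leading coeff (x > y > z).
First, deg p = 2. A generic line meets the surface in up to 2 points.
Next, checking where it meets the axes: among the integer gridlines, it crosses the y-axis at y ∈ {-1, 1}; the surface avoids every integer z-axis point in the box.
Finally, solving for integer coefficients yields p as stated.

3*x^2 - 3*x*z + 2*y^2 - 2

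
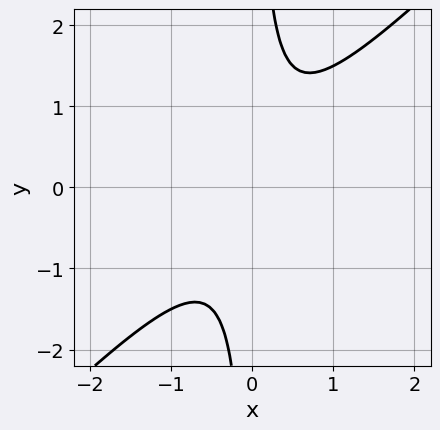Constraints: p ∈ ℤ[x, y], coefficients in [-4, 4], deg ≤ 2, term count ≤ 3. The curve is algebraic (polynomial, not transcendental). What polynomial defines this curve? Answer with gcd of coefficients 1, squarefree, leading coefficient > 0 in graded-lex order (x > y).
2*x^2 - 2*x*y + 1

The degree is 2 — a generic line meets the curve in up to 2 points.
Checking where it meets the axes: it misses every integer gridline on the y-axis; it misses every integer gridline on the x-axis.
The integer polynomial consistent with all of this is the stated p.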